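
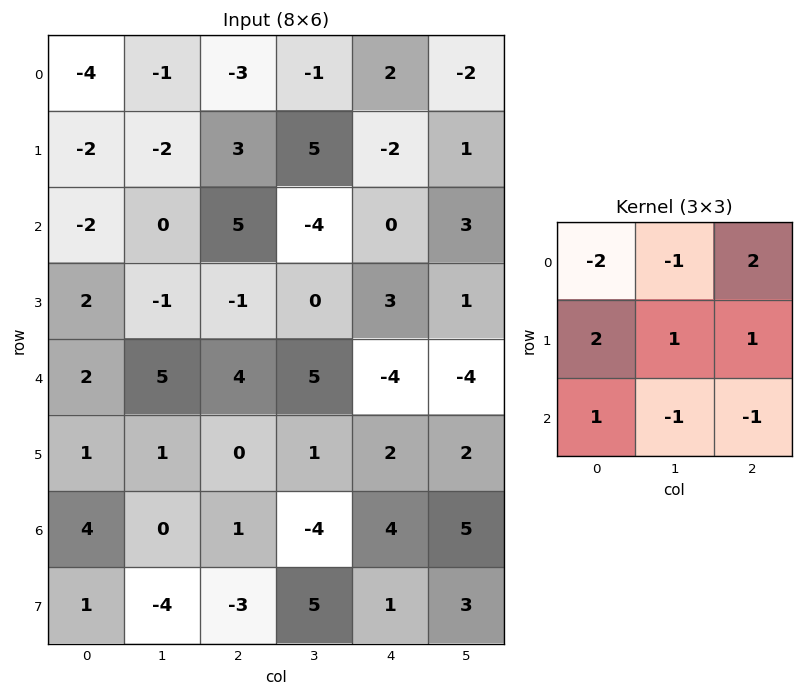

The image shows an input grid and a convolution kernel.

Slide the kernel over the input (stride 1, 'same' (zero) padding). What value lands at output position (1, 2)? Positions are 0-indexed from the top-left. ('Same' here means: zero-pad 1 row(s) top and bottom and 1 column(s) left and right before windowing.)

6

The receptive field on the zero-padded input at this output position is [-1 -3 -1 / -2 3 5 / 0 5 -4]. Elementwise product with the kernel and sum: -1·-2 + -3·-1 + -1·2 + -2·2 + 3·1 + 5·1 + 0·1 + 5·-1 + -4·-1.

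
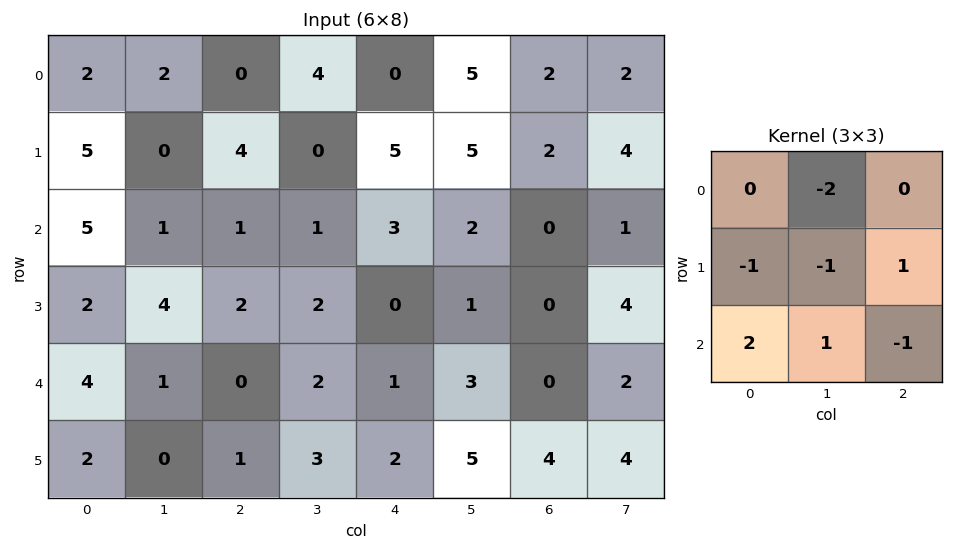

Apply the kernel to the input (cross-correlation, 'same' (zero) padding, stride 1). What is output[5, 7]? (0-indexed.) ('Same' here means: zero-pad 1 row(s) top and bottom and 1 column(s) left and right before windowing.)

-12

The receptive field on the zero-padded input at this output position is [0 2 0 / 4 4 0 / 0 0 0]. Elementwise product with the kernel and sum: 2·-2 + 4·-1 + 4·-1 + 0·1 + 0·2 + 0·1 + 0·-1.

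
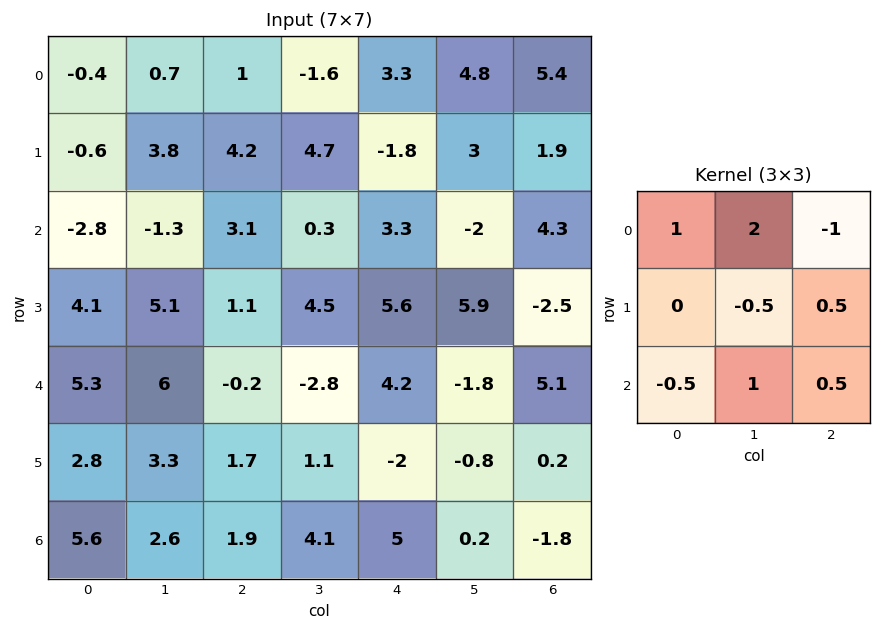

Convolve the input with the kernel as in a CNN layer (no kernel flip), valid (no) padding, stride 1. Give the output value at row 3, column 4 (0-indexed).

The receptive field on the input at this output position is [5.6 5.9 -2.5 / 4.2 -1.8 5.1 / -2 -0.8 0.2]. Elementwise product with the kernel and sum: 5.6·1 + 5.9·2 + -2.5·-1 + -1.8·-0.5 + 5.1·0.5 + -2·-0.5 + -0.8·1 + 0.2·0.5.

23.65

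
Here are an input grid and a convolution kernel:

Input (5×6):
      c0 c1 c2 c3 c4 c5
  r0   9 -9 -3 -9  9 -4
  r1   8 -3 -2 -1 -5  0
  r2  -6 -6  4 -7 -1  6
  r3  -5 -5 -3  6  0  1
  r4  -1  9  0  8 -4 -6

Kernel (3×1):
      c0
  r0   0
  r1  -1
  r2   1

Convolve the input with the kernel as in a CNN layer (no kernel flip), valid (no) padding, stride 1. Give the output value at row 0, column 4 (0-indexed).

The receptive field on the input at this output position is [9 / -5 / -1]. Elementwise product with the kernel and sum: -5·-1 + -1·1.

4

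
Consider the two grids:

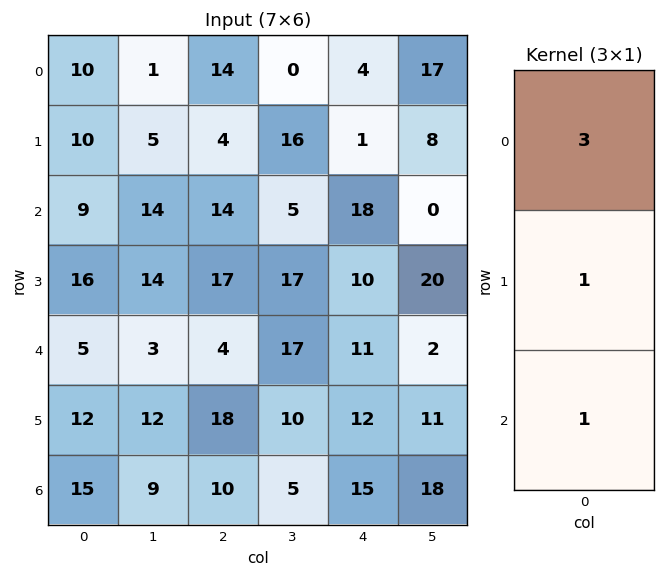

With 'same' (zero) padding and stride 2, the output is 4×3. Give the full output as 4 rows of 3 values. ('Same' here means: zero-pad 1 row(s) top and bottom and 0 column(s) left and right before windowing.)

20 18 5
55 43 31
65 73 53
51 64 51

Output[0,0]: The receptive field on the zero-padded input at this output position is [0 / 10 / 10]. Elementwise product with the kernel and sum: 0·3 + 10·1 + 10·1.
Output[0,1]: The receptive field on the zero-padded input at this output position is [0 / 14 / 4]. Elementwise product with the kernel and sum: 0·3 + 14·1 + 4·1.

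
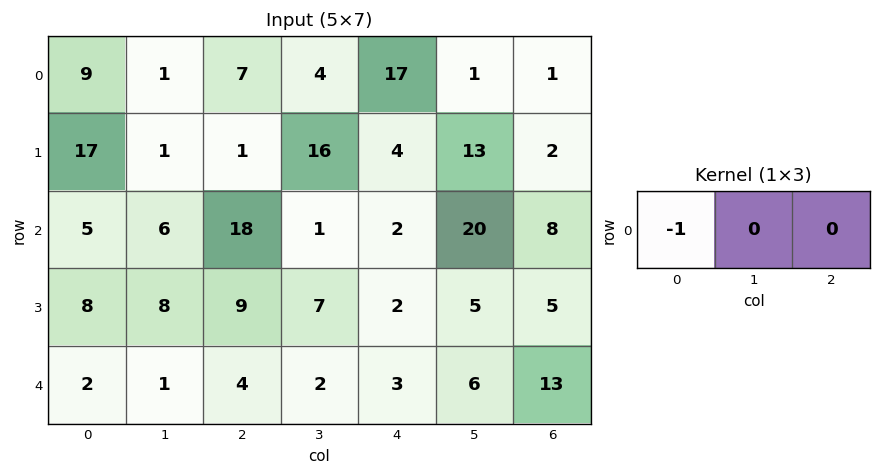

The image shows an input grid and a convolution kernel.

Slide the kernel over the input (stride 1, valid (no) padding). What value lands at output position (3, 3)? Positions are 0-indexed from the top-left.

The receptive field on the input at this output position is [7 2 5]. Elementwise product with the kernel and sum: 7·-1.

-7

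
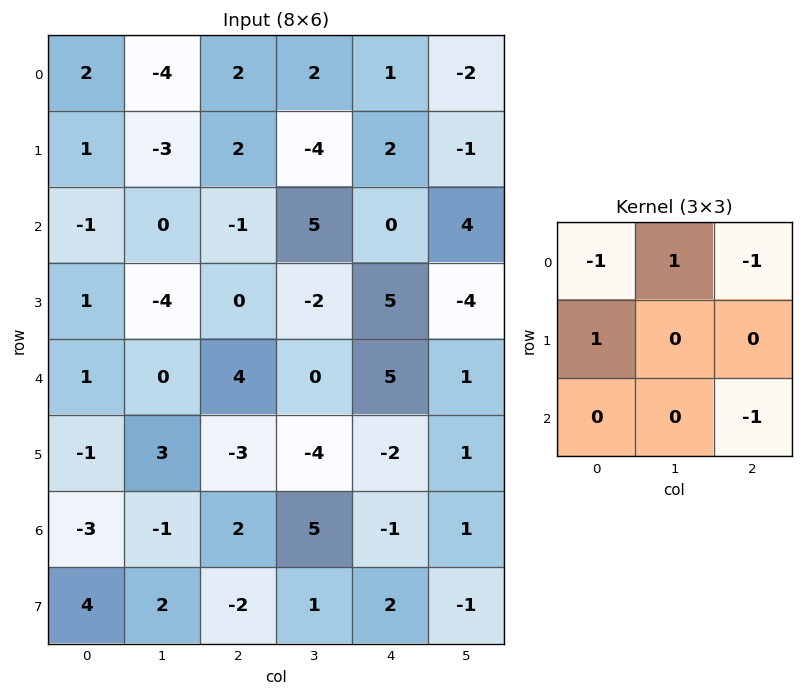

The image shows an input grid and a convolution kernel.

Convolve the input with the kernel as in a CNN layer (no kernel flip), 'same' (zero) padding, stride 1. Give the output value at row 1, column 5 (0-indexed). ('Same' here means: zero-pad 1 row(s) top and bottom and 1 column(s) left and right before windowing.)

-1

The receptive field on the zero-padded input at this output position is [1 -2 0 / 2 -1 0 / 0 4 0]. Elementwise product with the kernel and sum: 1·-1 + -2·1 + 0·-1 + 2·1 + 0·-1.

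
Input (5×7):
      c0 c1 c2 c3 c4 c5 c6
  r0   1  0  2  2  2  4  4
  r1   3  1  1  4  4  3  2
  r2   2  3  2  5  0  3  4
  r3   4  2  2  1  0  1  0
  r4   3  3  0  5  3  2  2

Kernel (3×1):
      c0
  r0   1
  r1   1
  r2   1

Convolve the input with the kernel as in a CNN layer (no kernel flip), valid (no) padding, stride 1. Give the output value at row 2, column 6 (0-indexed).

The receptive field on the input at this output position is [4 / 0 / 2]. Elementwise product with the kernel and sum: 4·1 + 0·1 + 2·1.

6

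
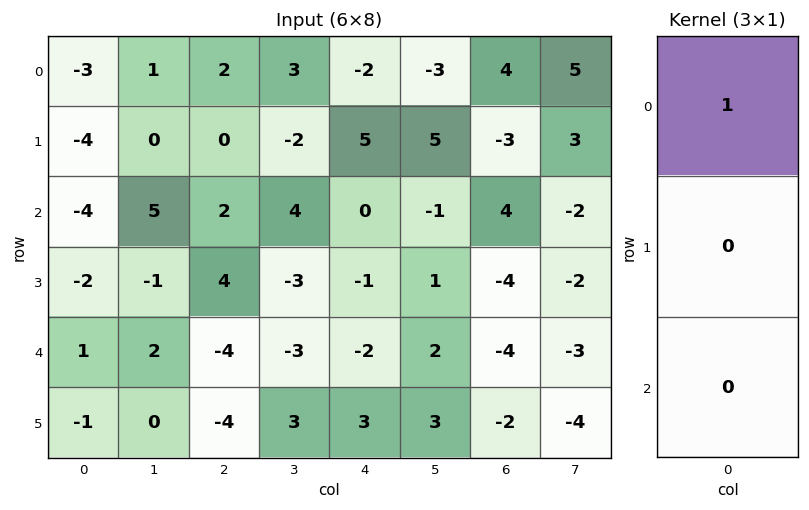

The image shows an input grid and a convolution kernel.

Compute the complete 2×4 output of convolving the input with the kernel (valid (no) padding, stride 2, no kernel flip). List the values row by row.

-3 2 -2 4
-4 2 0 4

Output[0,0]: The receptive field on the input at this output position is [-3 / -4 / -4]. Elementwise product with the kernel and sum: -3·1.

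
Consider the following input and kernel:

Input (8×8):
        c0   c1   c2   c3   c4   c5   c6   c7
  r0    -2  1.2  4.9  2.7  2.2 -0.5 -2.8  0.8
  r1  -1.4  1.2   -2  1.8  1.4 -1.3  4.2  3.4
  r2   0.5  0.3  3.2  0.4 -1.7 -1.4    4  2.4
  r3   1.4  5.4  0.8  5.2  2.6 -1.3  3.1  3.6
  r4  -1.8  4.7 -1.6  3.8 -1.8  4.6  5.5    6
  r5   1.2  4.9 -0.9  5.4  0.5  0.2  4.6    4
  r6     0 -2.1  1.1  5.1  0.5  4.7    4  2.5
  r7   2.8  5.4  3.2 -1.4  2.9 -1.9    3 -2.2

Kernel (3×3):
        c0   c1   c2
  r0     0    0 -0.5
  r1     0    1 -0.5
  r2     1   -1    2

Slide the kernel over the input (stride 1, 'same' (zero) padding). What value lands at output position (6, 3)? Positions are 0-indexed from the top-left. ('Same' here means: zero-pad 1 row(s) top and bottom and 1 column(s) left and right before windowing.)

The receptive field on the zero-padded input at this output position is [-0.9 5.4 0.5 / 1.1 5.1 0.5 / 3.2 -1.4 2.9]. Elementwise product with the kernel and sum: 0.5·-0.5 + 5.1·1 + 0.5·-0.5 + 3.2·1 + -1.4·-1 + 2.9·2.

15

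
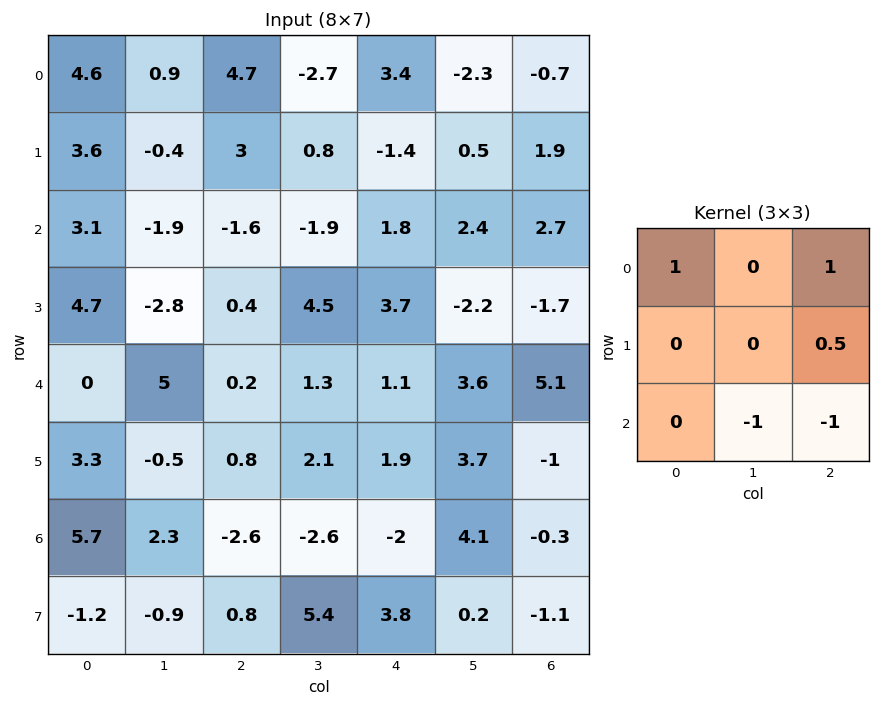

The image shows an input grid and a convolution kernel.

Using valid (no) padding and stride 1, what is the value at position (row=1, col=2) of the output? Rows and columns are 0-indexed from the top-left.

The receptive field on the input at this output position is [3 0.8 -1.4 / -1.6 -1.9 1.8 / 0.4 4.5 3.7]. Elementwise product with the kernel and sum: 3·1 + -1.4·1 + 1.8·0.5 + 4.5·-1 + 3.7·-1.

-5.7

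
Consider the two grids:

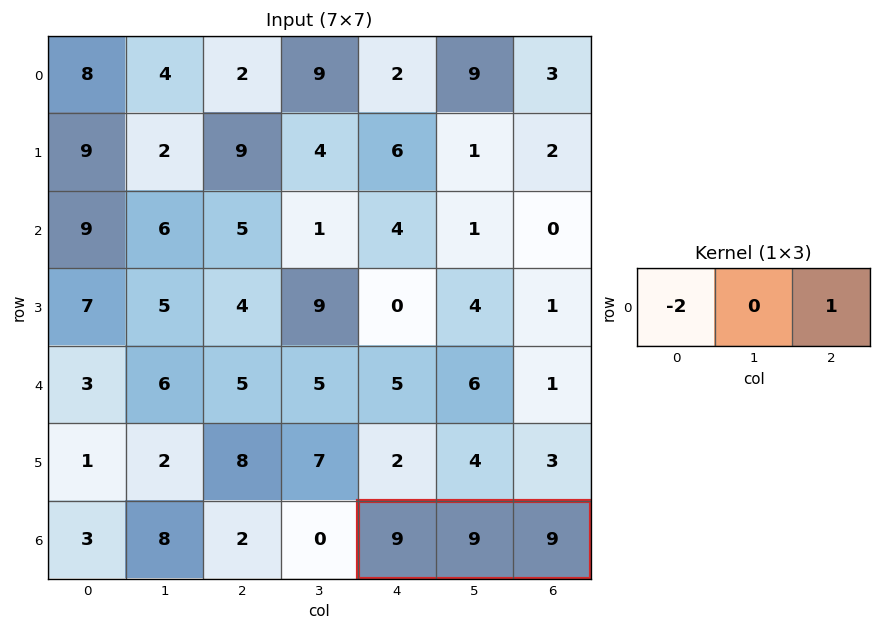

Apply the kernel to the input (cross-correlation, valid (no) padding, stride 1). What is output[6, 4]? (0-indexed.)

The receptive field on the input at this output position is [9 9 9]. Elementwise product with the kernel and sum: 9·-2 + 9·1.

-9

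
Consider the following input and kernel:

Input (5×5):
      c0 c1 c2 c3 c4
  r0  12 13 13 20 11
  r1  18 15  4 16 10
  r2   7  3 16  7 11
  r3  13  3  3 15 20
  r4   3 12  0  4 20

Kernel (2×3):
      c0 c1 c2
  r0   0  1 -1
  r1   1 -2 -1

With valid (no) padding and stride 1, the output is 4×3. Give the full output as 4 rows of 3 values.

Output[0,0]: The receptive field on the input at this output position is [12 13 13 / 18 15 4]. Elementwise product with the kernel and sum: 13·1 + 13·-1 + 18·1 + 15·-2 + 4·-1.

-16 -16 -29
-4 -48 -3
-9 -9 -51
-21 -4 -33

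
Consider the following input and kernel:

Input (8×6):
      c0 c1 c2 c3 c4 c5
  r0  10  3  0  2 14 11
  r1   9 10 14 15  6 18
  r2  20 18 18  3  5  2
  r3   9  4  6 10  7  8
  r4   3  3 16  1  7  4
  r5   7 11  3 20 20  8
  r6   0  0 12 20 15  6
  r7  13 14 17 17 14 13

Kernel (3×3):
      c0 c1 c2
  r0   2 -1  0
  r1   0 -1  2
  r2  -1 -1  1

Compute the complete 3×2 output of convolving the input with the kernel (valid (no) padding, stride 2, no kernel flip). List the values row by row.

15 -21
40 27
10 34

Output[0,0]: The receptive field on the input at this output position is [10 3 0 / 9 10 14 / 20 18 18]. Elementwise product with the kernel and sum: 10·2 + 3·-1 + 10·-1 + 14·2 + 20·-1 + 18·-1 + 18·1.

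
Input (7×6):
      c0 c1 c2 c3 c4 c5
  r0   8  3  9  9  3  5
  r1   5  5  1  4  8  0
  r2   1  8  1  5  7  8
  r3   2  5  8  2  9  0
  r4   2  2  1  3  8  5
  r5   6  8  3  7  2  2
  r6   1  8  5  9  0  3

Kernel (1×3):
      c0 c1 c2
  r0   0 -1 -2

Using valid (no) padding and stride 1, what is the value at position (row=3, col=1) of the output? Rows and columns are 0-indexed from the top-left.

The receptive field on the input at this output position is [5 8 2]. Elementwise product with the kernel and sum: 8·-1 + 2·-2.

-12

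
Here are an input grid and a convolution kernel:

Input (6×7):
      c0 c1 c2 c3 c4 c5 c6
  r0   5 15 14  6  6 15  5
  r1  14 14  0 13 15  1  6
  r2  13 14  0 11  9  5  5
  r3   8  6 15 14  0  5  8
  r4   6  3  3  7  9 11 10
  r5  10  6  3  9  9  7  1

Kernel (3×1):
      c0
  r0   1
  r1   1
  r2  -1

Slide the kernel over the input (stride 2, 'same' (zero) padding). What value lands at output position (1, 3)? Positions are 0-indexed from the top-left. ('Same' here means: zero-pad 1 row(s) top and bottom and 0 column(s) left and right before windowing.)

The receptive field on the zero-padded input at this output position is [6 / 5 / 8]. Elementwise product with the kernel and sum: 6·1 + 5·1 + 8·-1.

3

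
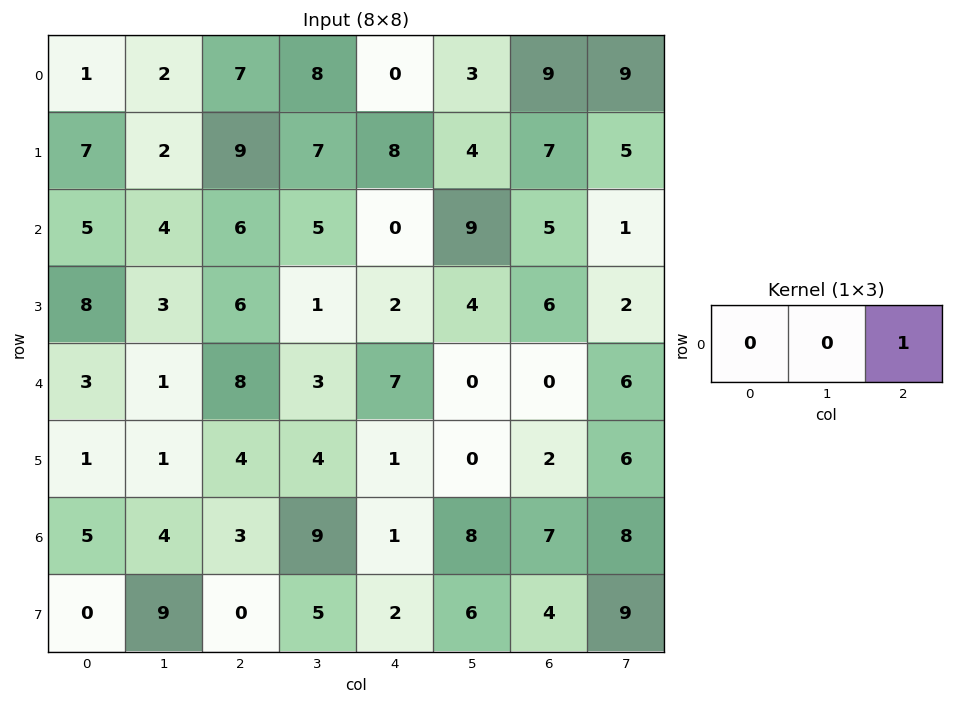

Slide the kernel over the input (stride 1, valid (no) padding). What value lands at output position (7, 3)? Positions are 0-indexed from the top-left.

The receptive field on the input at this output position is [5 2 6]. Elementwise product with the kernel and sum: 6·1.

6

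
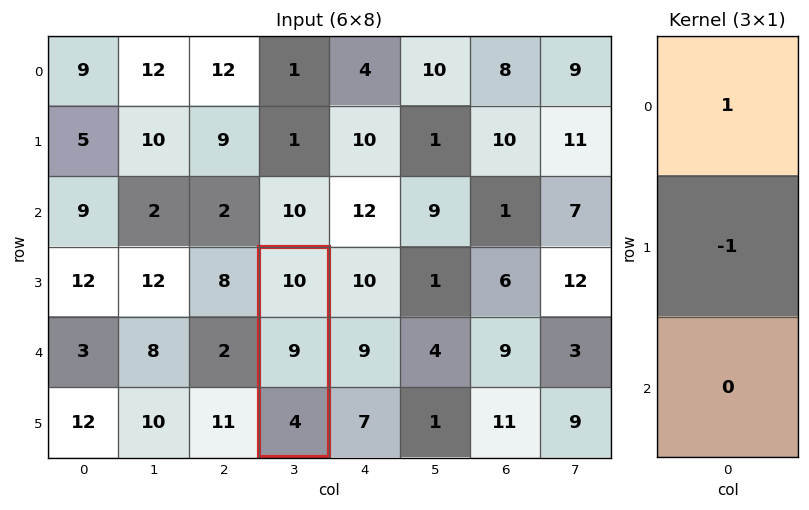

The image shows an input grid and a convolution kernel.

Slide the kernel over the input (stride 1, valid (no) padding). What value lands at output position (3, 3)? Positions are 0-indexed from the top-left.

The receptive field on the input at this output position is [10 / 9 / 4]. Elementwise product with the kernel and sum: 10·1 + 9·-1.

1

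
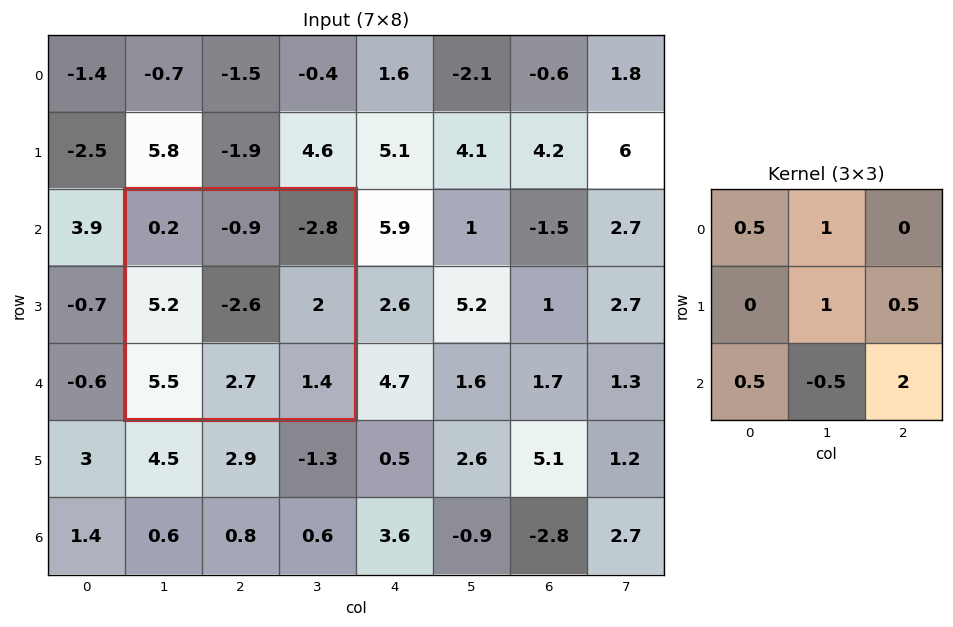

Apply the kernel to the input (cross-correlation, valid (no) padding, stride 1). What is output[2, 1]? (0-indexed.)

The receptive field on the input at this output position is [0.2 -0.9 -2.8 / 5.2 -2.6 2 / 5.5 2.7 1.4]. Elementwise product with the kernel and sum: 0.2·0.5 + -0.9·1 + -2.6·1 + 2·0.5 + 5.5·0.5 + 2.7·-0.5 + 1.4·2.

1.8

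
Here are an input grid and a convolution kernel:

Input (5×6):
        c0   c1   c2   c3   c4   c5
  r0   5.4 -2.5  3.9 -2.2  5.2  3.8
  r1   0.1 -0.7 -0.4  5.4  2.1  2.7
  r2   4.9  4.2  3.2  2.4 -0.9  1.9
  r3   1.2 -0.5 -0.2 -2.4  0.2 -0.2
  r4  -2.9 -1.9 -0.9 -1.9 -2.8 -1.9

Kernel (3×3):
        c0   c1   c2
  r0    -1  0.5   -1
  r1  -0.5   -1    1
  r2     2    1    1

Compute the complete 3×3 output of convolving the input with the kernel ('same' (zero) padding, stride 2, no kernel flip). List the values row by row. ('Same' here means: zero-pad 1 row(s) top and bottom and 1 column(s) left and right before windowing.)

Output[0,0]: The receptive field on the zero-padded input at this output position is [0 0 0 / 0 5.4 -2.5 / 0 0.1 -0.7]. Elementwise product with the kernel and sum: 0·-1 + 0·0.5 + 0·-1 + 0·-0.5 + 5.4·-1 + -2.5·1 + 0·2 + 0.1·1 + -0.7·1.
Output[0,1]: The receptive field on the zero-padded input at this output position is [0 0 0 / -2.5 3.9 -2.2 / -0.7 -0.4 5.4]. Elementwise product with the kernel and sum: 0·-1 + 0·0.5 + 0·-1 + -2.5·-0.5 + 3.9·-1 + -2.2·1 + -0.7·2 + -0.4·1 + 5.4·1.

-8.5 -1.25 15.3
0.75 -11.4 -10.25
2.1 2.75 4.55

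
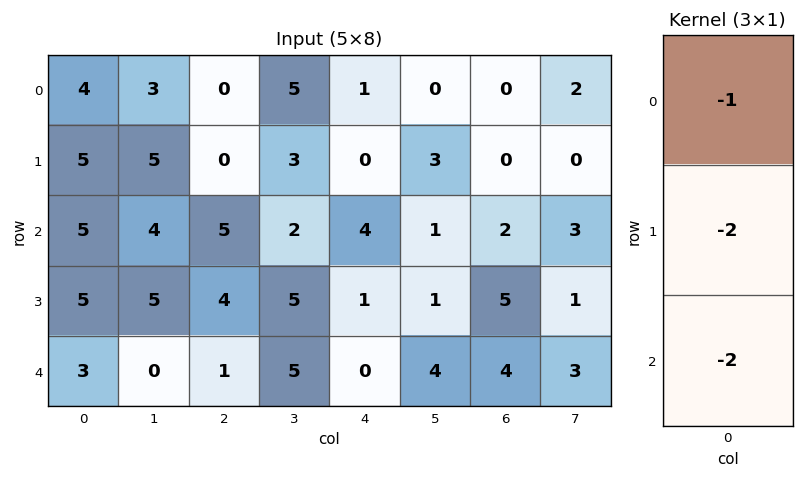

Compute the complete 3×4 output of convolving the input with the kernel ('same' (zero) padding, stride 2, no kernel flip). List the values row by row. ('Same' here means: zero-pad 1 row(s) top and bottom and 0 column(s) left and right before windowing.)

-18 0 -2 0
-25 -18 -10 -14
-11 -6 -1 -13

Output[0,0]: The receptive field on the zero-padded input at this output position is [0 / 4 / 5]. Elementwise product with the kernel and sum: 0·-1 + 4·-2 + 5·-2.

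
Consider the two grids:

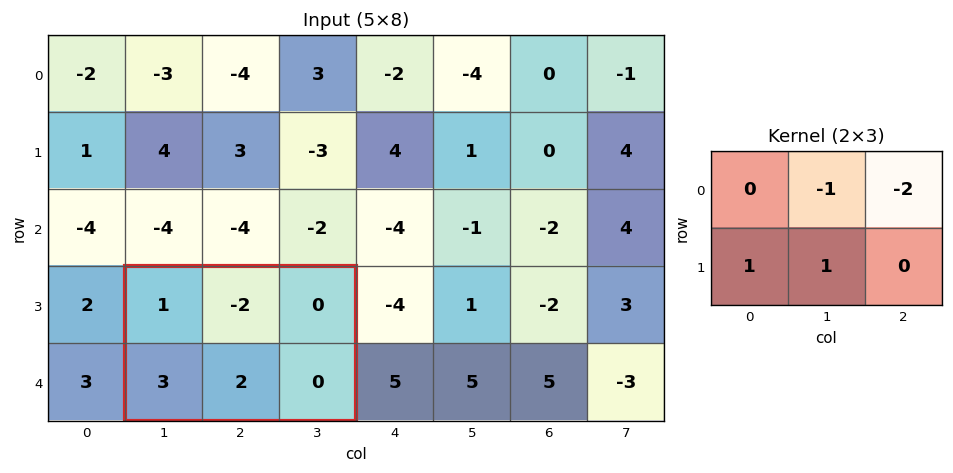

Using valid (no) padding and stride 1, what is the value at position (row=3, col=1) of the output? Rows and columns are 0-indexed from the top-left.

7

The receptive field on the input at this output position is [1 -2 0 / 3 2 0]. Elementwise product with the kernel and sum: -2·-1 + 0·-2 + 3·1 + 2·1.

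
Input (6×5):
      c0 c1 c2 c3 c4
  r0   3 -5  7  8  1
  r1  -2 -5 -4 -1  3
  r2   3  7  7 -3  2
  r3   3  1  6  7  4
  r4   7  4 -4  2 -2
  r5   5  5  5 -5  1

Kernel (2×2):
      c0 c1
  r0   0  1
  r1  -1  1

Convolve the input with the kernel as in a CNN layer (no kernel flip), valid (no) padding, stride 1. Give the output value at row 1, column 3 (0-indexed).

8

The receptive field on the input at this output position is [-1 3 / -3 2]. Elementwise product with the kernel and sum: 3·1 + -3·-1 + 2·1.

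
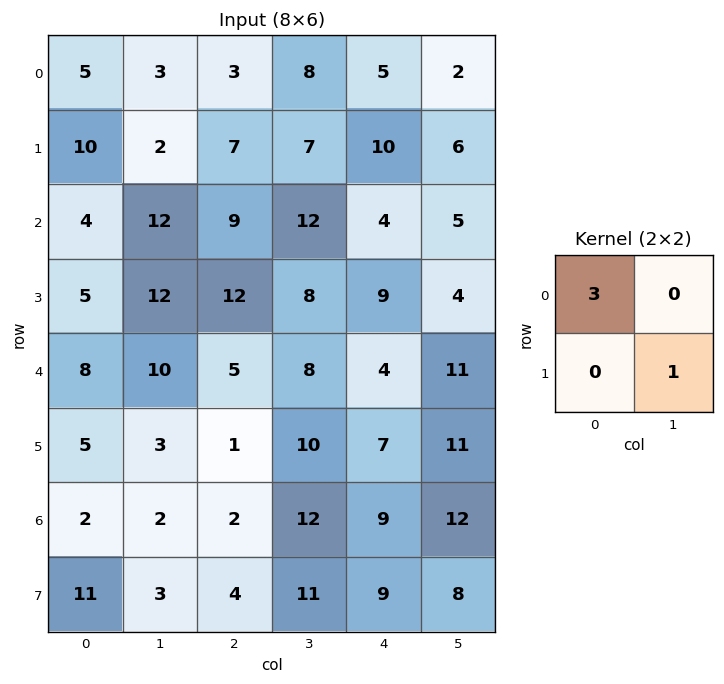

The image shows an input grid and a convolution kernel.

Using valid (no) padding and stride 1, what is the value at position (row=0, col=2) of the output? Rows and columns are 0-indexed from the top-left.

The receptive field on the input at this output position is [3 8 / 7 7]. Elementwise product with the kernel and sum: 3·3 + 7·1.

16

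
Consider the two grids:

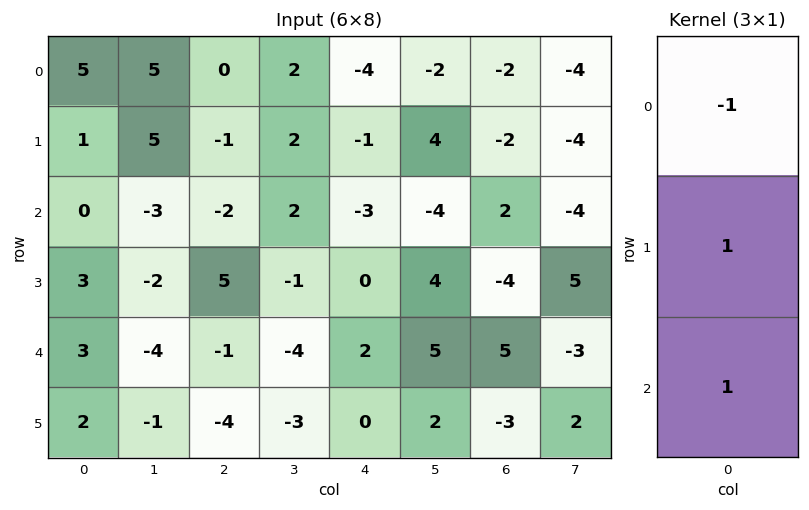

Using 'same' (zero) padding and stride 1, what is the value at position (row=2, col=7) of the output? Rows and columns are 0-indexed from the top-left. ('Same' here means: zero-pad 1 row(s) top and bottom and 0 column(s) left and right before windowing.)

The receptive field on the zero-padded input at this output position is [-4 / -4 / 5]. Elementwise product with the kernel and sum: -4·-1 + -4·1 + 5·1.

5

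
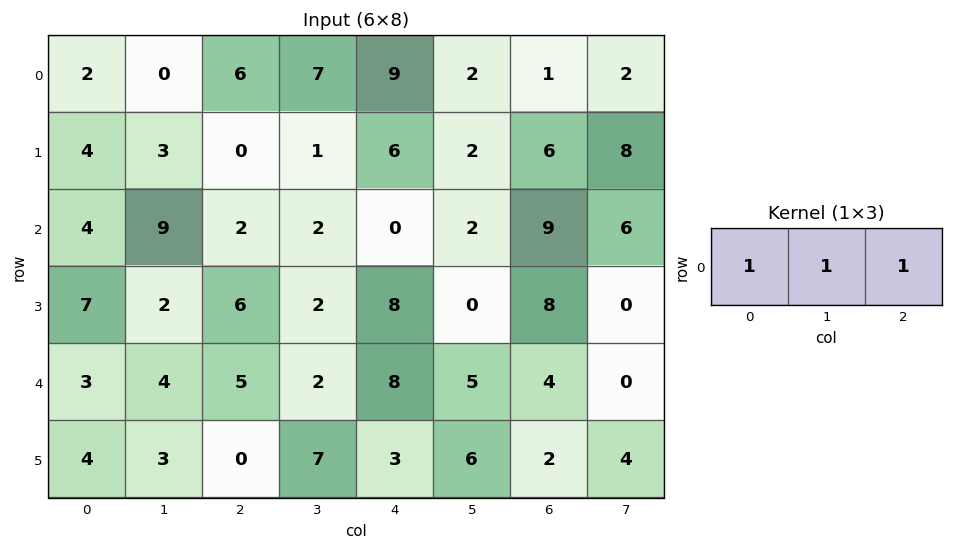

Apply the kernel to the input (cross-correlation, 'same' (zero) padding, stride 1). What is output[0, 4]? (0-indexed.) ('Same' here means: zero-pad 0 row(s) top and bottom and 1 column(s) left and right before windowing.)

The receptive field on the zero-padded input at this output position is [7 9 2]. Elementwise product with the kernel and sum: 7·1 + 9·1 + 2·1.

18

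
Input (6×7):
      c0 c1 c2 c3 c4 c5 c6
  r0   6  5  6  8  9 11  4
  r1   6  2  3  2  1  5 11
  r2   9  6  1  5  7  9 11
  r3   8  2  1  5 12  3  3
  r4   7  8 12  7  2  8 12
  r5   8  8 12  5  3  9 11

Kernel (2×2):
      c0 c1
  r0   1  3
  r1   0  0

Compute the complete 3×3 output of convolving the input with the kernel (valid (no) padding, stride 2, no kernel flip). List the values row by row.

21 30 42
27 16 34
31 33 26

Output[0,0]: The receptive field on the input at this output position is [6 5 / 6 2]. Elementwise product with the kernel and sum: 6·1 + 5·3.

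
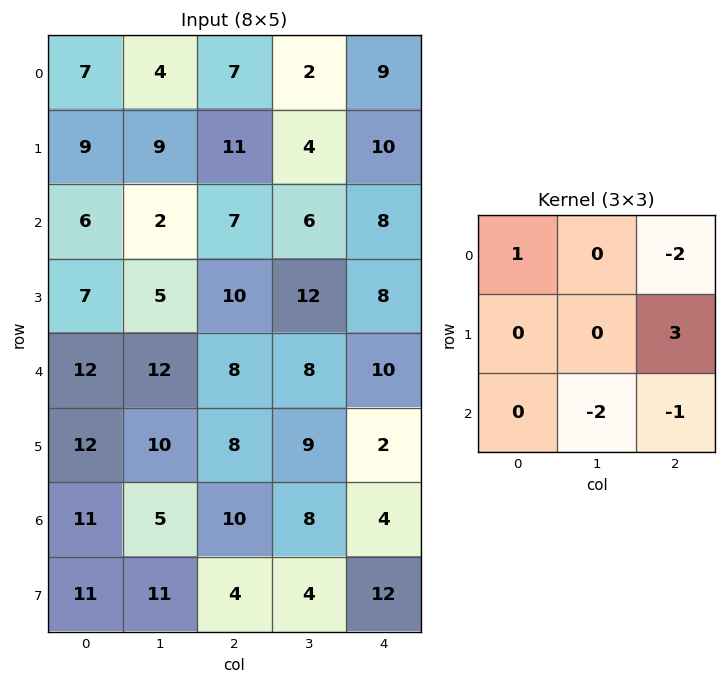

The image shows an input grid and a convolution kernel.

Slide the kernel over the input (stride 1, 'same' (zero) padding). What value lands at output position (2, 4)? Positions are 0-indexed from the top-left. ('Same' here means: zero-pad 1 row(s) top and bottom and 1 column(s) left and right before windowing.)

The receptive field on the zero-padded input at this output position is [4 10 0 / 6 8 0 / 12 8 0]. Elementwise product with the kernel and sum: 4·1 + 0·-2 + 0·3 + 8·-2 + 0·-1.

-12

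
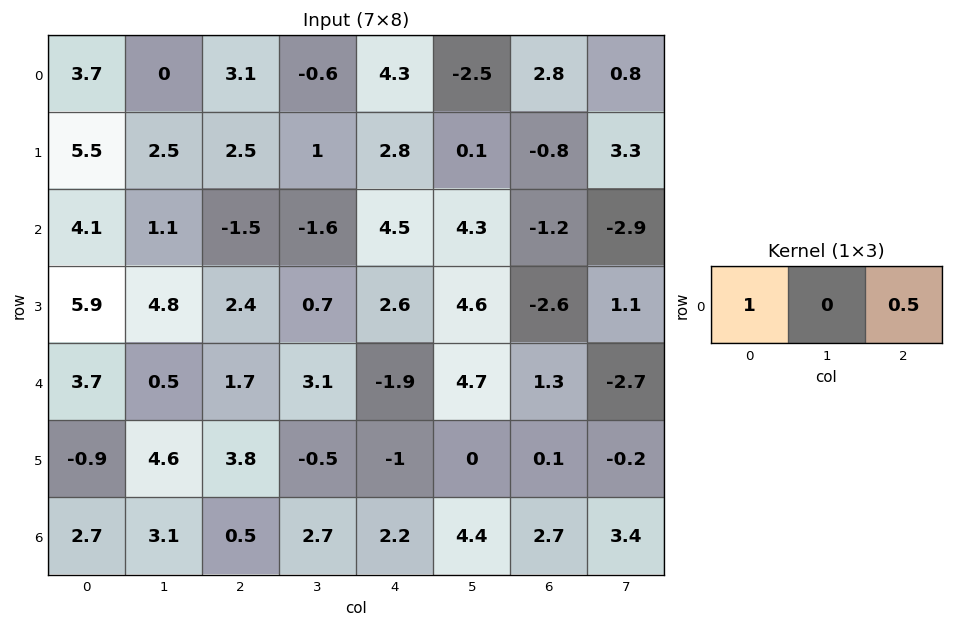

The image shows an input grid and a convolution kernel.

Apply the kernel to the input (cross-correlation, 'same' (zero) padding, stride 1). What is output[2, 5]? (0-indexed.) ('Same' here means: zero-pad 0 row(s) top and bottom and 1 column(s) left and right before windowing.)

The receptive field on the zero-padded input at this output position is [4.5 4.3 -1.2]. Elementwise product with the kernel and sum: 4.5·1 + -1.2·0.5.

3.9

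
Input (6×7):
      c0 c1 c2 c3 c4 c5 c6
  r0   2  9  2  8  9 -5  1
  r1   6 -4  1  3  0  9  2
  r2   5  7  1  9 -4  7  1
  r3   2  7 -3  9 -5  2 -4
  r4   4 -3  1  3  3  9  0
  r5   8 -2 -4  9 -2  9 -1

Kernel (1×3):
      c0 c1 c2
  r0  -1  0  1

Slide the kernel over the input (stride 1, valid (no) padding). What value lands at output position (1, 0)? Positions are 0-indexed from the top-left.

The receptive field on the input at this output position is [6 -4 1]. Elementwise product with the kernel and sum: 6·-1 + 1·1.

-5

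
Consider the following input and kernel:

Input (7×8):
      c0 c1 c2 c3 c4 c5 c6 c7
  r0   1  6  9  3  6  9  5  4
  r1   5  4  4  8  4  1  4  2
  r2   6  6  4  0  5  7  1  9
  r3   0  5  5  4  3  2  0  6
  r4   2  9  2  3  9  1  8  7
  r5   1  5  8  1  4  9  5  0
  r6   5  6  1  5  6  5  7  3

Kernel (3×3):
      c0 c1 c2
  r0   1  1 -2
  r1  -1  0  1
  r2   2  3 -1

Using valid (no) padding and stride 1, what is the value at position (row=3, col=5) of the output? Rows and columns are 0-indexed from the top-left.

29

The receptive field on the input at this output position is [2 0 6 / 1 8 7 / 9 5 0]. Elementwise product with the kernel and sum: 2·1 + 0·1 + 6·-2 + 1·-1 + 7·1 + 9·2 + 5·3 + 0·-1.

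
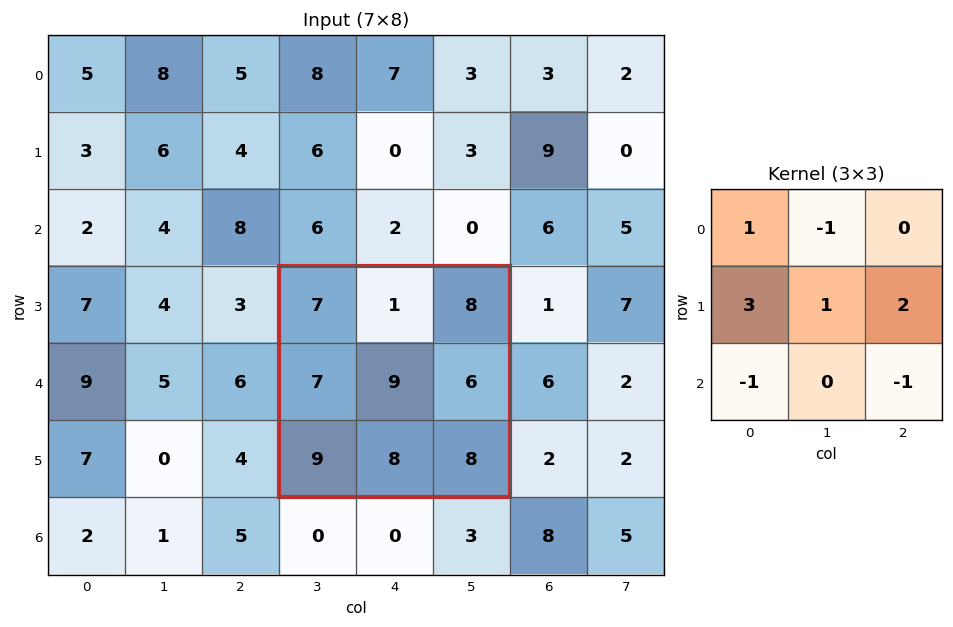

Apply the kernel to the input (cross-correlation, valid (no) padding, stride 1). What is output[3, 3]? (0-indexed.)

The receptive field on the input at this output position is [7 1 8 / 7 9 6 / 9 8 8]. Elementwise product with the kernel and sum: 7·1 + 1·-1 + 7·3 + 9·1 + 6·2 + 9·-1 + 8·-1.

31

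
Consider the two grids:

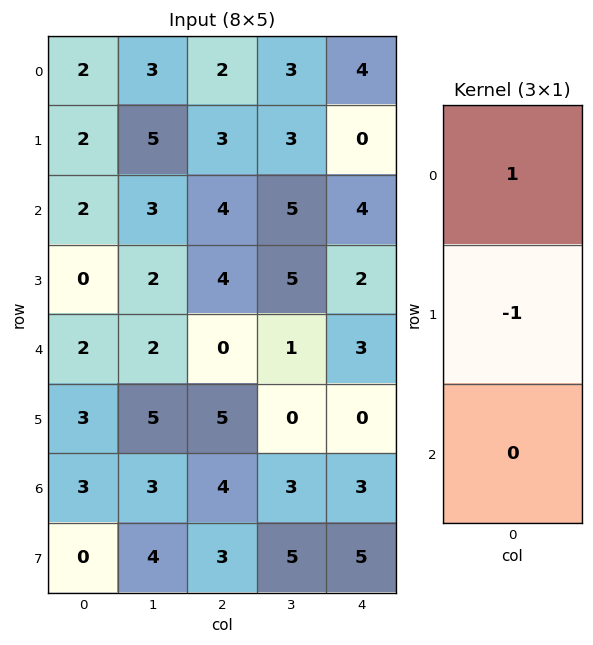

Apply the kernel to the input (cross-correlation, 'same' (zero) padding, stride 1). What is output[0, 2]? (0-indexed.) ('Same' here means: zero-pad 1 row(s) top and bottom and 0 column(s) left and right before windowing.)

-2

The receptive field on the zero-padded input at this output position is [0 / 2 / 3]. Elementwise product with the kernel and sum: 0·1 + 2·-1.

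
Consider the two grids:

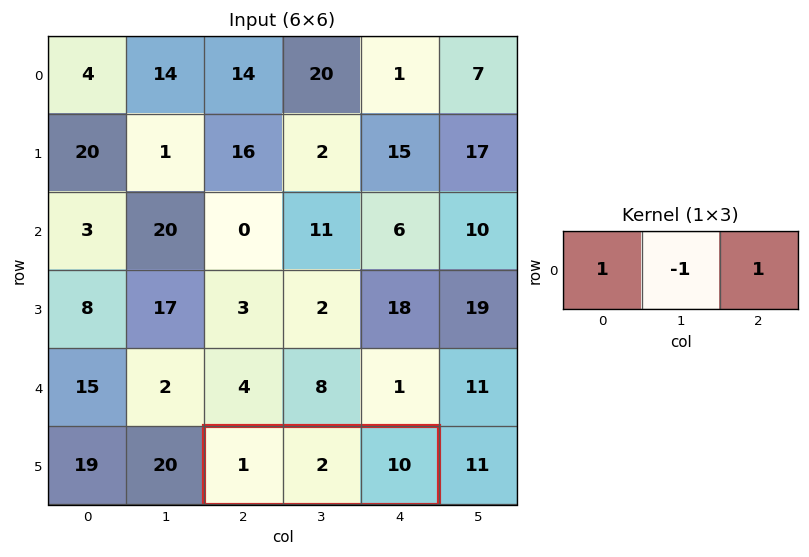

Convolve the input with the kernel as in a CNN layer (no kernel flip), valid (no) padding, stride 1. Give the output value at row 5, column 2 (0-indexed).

The receptive field on the input at this output position is [1 2 10]. Elementwise product with the kernel and sum: 1·1 + 2·-1 + 10·1.

9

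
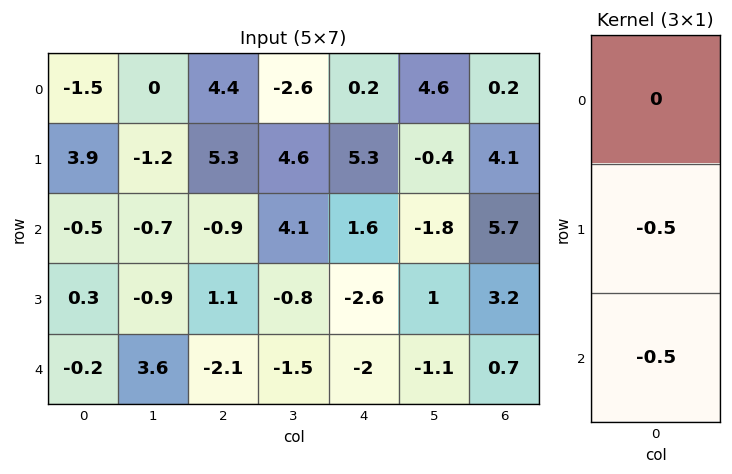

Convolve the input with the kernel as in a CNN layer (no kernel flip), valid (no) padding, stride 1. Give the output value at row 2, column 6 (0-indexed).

-1.95

The receptive field on the input at this output position is [5.7 / 3.2 / 0.7]. Elementwise product with the kernel and sum: 3.2·-0.5 + 0.7·-0.5.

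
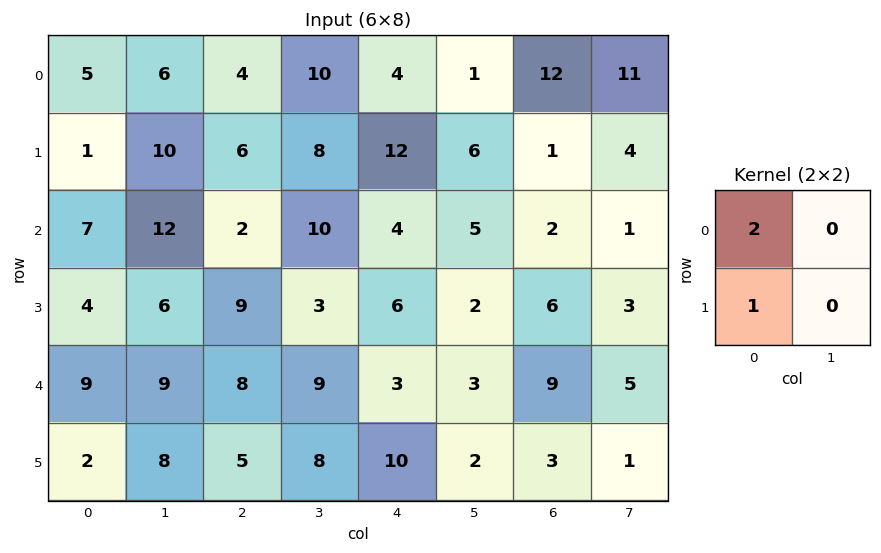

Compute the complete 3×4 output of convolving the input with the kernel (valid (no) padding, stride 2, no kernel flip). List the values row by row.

Output[0,0]: The receptive field on the input at this output position is [5 6 / 1 10]. Elementwise product with the kernel and sum: 5·2 + 1·1.
Output[0,1]: The receptive field on the input at this output position is [4 10 / 6 8]. Elementwise product with the kernel and sum: 4·2 + 6·1.

11 14 20 25
18 13 14 10
20 21 16 21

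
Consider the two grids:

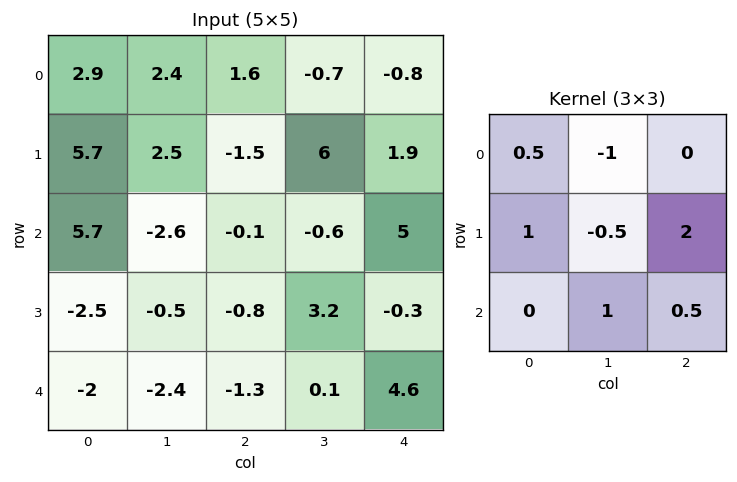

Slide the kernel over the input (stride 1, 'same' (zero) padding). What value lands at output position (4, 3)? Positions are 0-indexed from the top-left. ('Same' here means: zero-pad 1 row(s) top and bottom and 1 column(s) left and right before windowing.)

4.25

The receptive field on the zero-padded input at this output position is [-0.8 3.2 -0.3 / -1.3 0.1 4.6 / 0 0 0]. Elementwise product with the kernel and sum: -0.8·0.5 + 3.2·-1 + -1.3·1 + 0.1·-0.5 + 4.6·2 + 0·1 + 0·0.5.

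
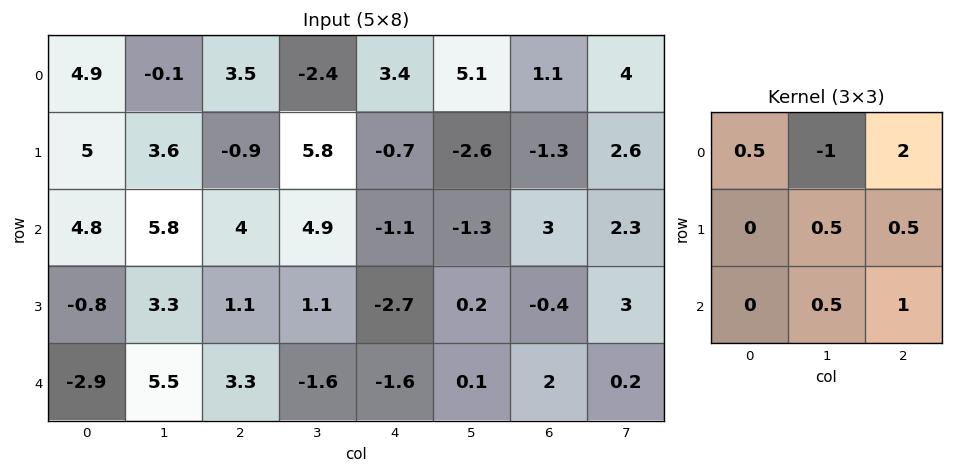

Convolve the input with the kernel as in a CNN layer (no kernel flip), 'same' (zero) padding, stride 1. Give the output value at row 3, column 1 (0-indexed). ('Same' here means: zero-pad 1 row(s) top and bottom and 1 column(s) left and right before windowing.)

The receptive field on the zero-padded input at this output position is [4.8 5.8 4 / -0.8 3.3 1.1 / -2.9 5.5 3.3]. Elementwise product with the kernel and sum: 4.8·0.5 + 5.8·-1 + 4·2 + 3.3·0.5 + 1.1·0.5 + 5.5·0.5 + 3.3·1.

12.85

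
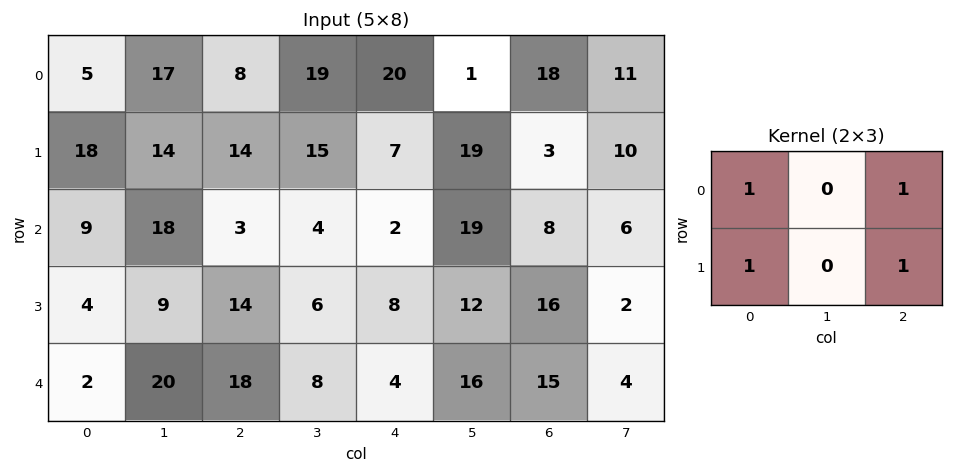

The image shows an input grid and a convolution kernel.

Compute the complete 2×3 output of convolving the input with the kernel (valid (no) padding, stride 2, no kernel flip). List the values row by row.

45 49 48
30 27 34

Output[0,0]: The receptive field on the input at this output position is [5 17 8 / 18 14 14]. Elementwise product with the kernel and sum: 5·1 + 8·1 + 18·1 + 14·1.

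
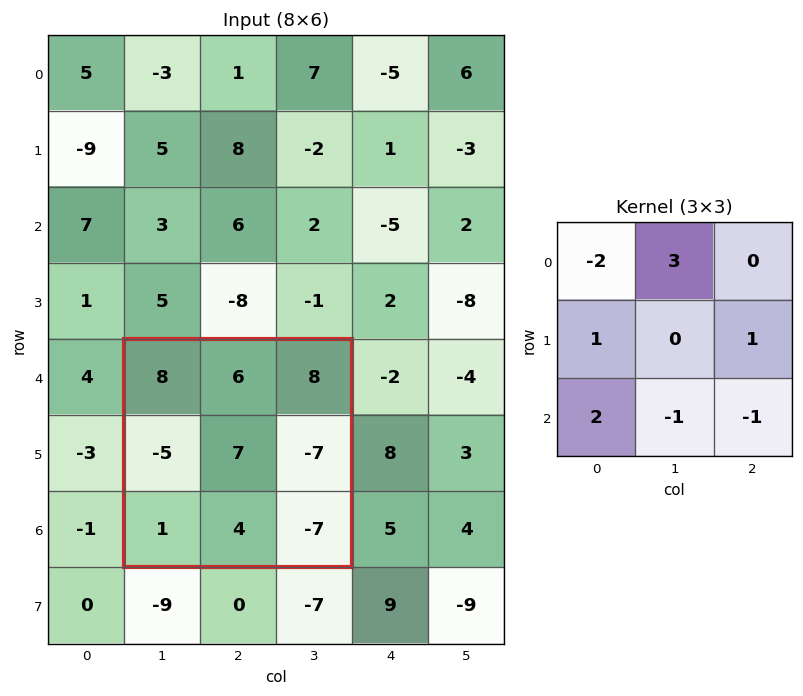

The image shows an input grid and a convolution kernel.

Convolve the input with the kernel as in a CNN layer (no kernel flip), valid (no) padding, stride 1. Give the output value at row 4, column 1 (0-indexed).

-5

The receptive field on the input at this output position is [8 6 8 / -5 7 -7 / 1 4 -7]. Elementwise product with the kernel and sum: 8·-2 + 6·3 + -5·1 + -7·1 + 1·2 + 4·-1 + -7·-1.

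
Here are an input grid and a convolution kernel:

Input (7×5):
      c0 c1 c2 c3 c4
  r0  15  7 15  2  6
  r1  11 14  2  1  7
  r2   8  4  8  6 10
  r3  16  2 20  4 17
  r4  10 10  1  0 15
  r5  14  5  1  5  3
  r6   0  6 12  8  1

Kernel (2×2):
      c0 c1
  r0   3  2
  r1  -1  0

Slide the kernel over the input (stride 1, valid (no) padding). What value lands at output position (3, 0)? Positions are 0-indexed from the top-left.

The receptive field on the input at this output position is [16 2 / 10 10]. Elementwise product with the kernel and sum: 16·3 + 2·2 + 10·-1.

42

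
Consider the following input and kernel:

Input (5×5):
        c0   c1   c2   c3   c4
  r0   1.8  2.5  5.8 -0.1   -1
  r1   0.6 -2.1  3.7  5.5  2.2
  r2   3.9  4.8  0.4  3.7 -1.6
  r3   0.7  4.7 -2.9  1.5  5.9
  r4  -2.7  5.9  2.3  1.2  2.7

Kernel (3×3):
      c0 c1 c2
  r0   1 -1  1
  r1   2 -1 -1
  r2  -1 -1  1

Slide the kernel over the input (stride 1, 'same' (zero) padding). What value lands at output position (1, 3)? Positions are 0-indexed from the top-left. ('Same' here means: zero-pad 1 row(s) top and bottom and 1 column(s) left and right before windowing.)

-1.1

The receptive field on the zero-padded input at this output position is [5.8 -0.1 -1 / 3.7 5.5 2.2 / 0.4 3.7 -1.6]. Elementwise product with the kernel and sum: 5.8·1 + -0.1·-1 + -1·1 + 3.7·2 + 5.5·-1 + 2.2·-1 + 0.4·-1 + 3.7·-1 + -1.6·1.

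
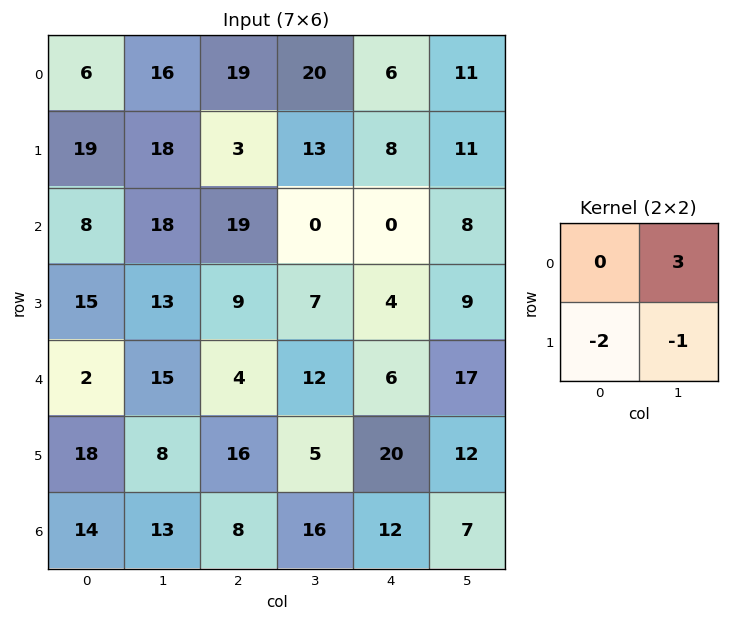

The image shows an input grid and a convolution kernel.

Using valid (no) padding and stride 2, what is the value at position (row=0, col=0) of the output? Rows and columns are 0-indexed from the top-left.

The receptive field on the input at this output position is [6 16 / 19 18]. Elementwise product with the kernel and sum: 16·3 + 19·-2 + 18·-1.

-8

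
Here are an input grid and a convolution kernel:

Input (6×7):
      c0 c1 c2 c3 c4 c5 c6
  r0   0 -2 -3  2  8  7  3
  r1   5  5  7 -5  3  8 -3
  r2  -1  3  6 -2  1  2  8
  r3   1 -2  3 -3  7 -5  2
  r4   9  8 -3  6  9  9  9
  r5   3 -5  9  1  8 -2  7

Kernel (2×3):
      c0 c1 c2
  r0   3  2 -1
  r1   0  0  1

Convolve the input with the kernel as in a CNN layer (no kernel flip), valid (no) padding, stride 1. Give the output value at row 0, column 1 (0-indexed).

-19

The receptive field on the input at this output position is [-2 -3 2 / 5 7 -5]. Elementwise product with the kernel and sum: -2·3 + -3·2 + 2·-1 + -5·1.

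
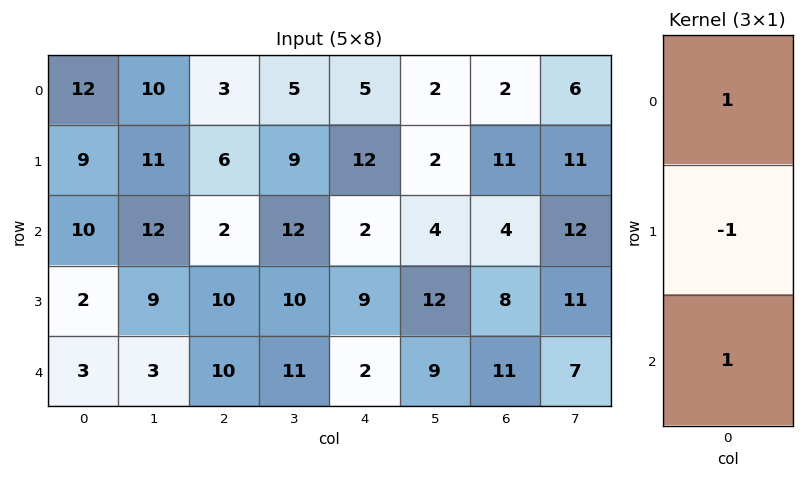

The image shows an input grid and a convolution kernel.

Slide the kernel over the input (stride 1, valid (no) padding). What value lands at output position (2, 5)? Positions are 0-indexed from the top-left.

1

The receptive field on the input at this output position is [4 / 12 / 9]. Elementwise product with the kernel and sum: 4·1 + 12·-1 + 9·1.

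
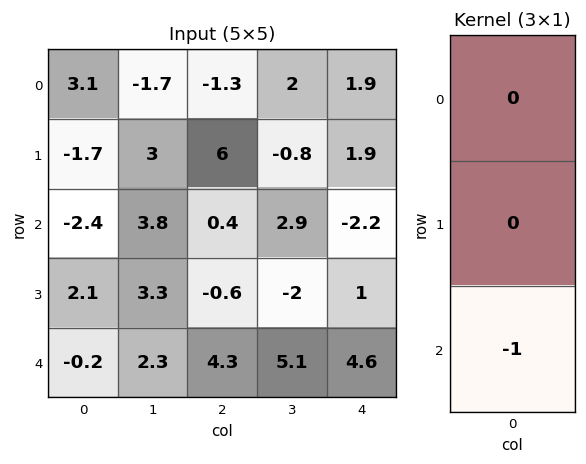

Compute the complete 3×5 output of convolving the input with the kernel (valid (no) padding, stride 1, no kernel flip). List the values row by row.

Output[0,0]: The receptive field on the input at this output position is [3.1 / -1.7 / -2.4]. Elementwise product with the kernel and sum: -2.4·-1.
Output[0,1]: The receptive field on the input at this output position is [-1.7 / 3 / 3.8]. Elementwise product with the kernel and sum: 3.8·-1.

2.4 -3.8 -0.4 -2.9 2.2
-2.1 -3.3 0.6 2 -1
0.2 -2.3 -4.3 -5.1 -4.6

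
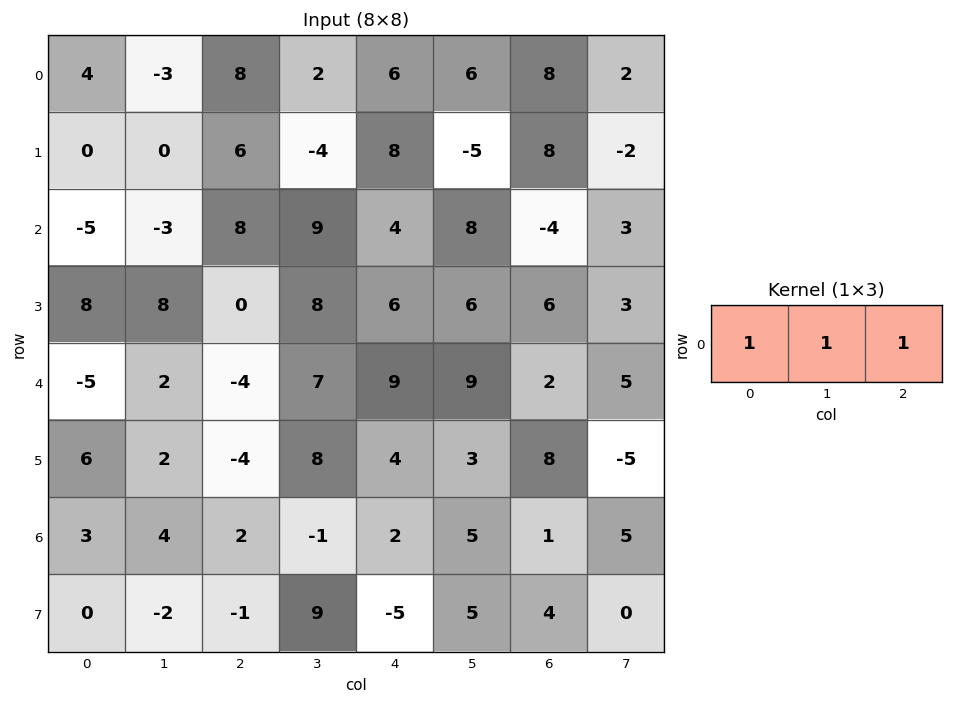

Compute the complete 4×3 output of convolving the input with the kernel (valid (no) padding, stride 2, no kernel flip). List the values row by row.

9 16 20
0 21 8
-7 12 20
9 3 8

Output[0,0]: The receptive field on the input at this output position is [4 -3 8]. Elementwise product with the kernel and sum: 4·1 + -3·1 + 8·1.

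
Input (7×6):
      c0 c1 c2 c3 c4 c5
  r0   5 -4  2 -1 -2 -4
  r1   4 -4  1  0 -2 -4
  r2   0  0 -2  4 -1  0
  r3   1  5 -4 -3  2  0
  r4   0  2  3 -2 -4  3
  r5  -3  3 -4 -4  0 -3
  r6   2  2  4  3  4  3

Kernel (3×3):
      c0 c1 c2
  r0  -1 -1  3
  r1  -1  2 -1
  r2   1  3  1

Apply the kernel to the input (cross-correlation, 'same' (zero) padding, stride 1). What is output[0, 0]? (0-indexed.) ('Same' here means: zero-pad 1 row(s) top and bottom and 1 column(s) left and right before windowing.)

22

The receptive field on the zero-padded input at this output position is [0 0 0 / 0 5 -4 / 0 4 -4]. Elementwise product with the kernel and sum: 0·-1 + 0·-1 + 0·3 + 0·-1 + 5·2 + -4·-1 + 0·1 + 4·3 + -4·1.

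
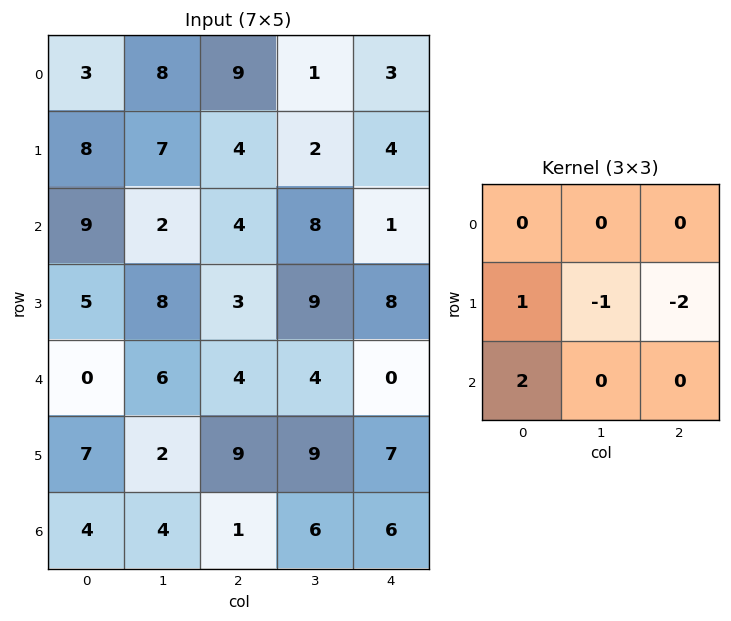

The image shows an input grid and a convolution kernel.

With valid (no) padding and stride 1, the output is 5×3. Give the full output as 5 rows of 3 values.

Output[0,0]: The receptive field on the input at this output position is [3 8 9 / 8 7 4 / 9 2 4]. Elementwise product with the kernel and sum: 8·1 + 7·-1 + 4·-2 + 9·2.

11 3 2
9 -2 0
-9 -1 -14
0 -2 18
-5 -17 -12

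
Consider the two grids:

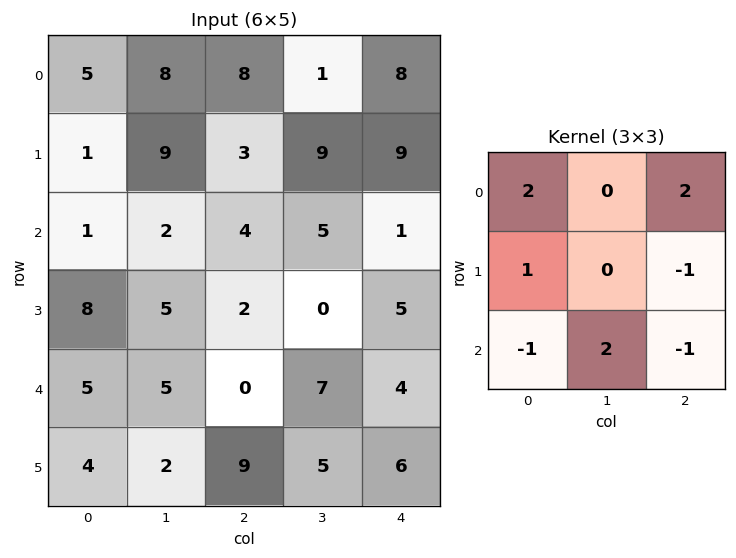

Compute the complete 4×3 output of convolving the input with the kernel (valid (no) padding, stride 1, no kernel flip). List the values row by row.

Output[0,0]: The receptive field on the input at this output position is [5 8 8 / 1 9 3 / 1 2 4]. Elementwise product with the kernel and sum: 5·2 + 8·2 + 1·1 + 3·-1 + 1·-1 + 2·2 + 4·-1.
Output[0,1]: The receptive field on the input at this output position is [8 8 1 / 9 3 9 / 2 4 5]. Elementwise product with the kernel and sum: 8·2 + 1·2 + 9·1 + 9·-1 + 2·-1 + 4·2 + 5·-1.

23 19 31
5 32 20
21 7 17
16 19 5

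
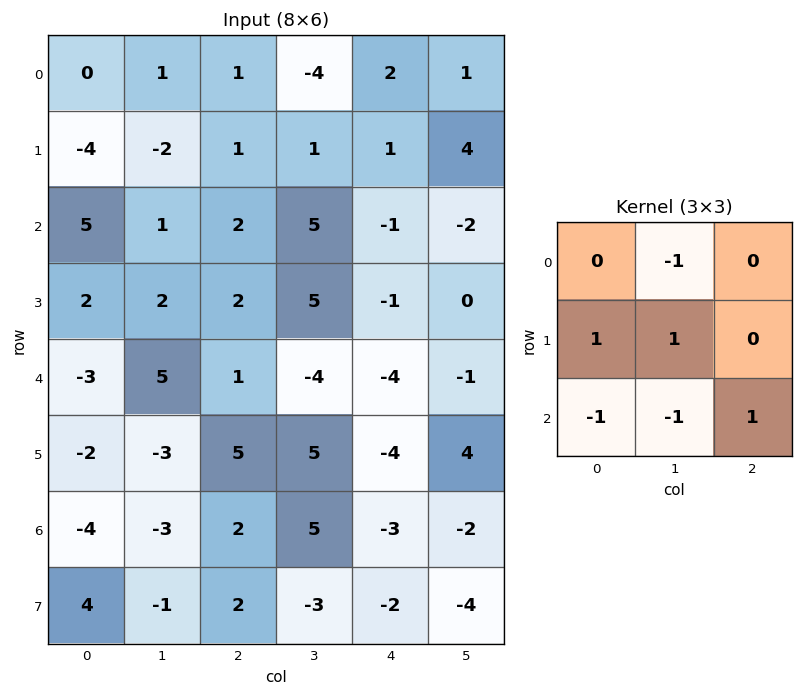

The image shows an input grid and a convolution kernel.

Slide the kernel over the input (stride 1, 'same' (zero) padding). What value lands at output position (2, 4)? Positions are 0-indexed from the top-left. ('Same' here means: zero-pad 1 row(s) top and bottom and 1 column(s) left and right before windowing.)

The receptive field on the zero-padded input at this output position is [1 1 4 / 5 -1 -2 / 5 -1 0]. Elementwise product with the kernel and sum: 1·-1 + 5·1 + -1·1 + 5·-1 + -1·-1 + 0·1.

-1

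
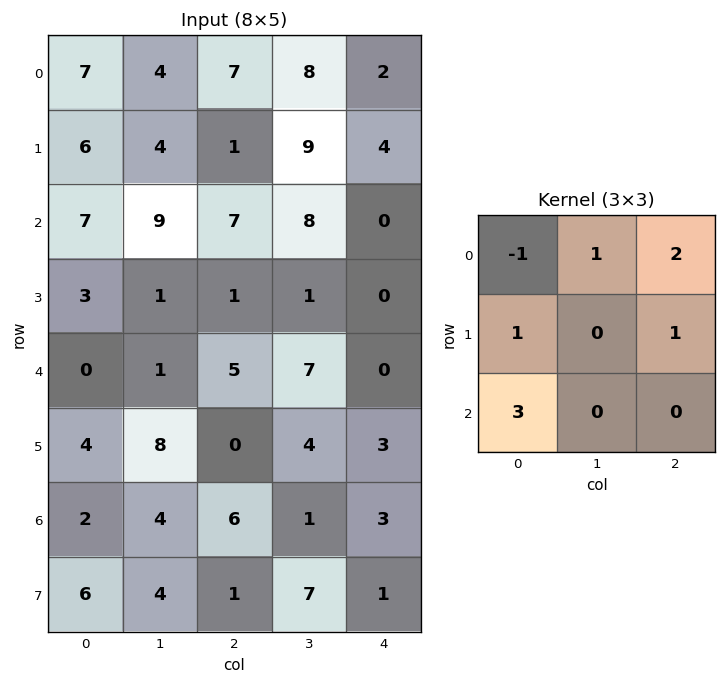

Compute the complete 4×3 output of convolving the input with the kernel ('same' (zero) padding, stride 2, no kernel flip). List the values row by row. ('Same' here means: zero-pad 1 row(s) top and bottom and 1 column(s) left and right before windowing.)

4 24 35
23 35 6
6 34 18
24 17 21

Output[0,0]: The receptive field on the zero-padded input at this output position is [0 0 0 / 0 7 4 / 0 6 4]. Elementwise product with the kernel and sum: 0·-1 + 0·1 + 0·2 + 0·1 + 4·1 + 0·3.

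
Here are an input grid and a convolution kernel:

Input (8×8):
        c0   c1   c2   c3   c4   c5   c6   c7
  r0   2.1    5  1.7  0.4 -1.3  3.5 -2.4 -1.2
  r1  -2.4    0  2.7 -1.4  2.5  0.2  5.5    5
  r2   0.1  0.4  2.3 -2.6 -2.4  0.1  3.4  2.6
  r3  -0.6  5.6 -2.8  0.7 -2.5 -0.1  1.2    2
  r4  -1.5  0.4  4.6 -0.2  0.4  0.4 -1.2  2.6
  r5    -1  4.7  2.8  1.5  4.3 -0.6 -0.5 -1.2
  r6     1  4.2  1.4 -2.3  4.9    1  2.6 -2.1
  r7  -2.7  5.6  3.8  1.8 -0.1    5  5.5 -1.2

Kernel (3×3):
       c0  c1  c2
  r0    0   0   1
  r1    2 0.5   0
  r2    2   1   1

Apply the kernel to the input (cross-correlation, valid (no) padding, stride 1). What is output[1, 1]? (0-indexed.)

9.65

The receptive field on the input at this output position is [0 2.7 -1.4 / 0.4 2.3 -2.6 / 5.6 -2.8 0.7]. Elementwise product with the kernel and sum: -1.4·1 + 0.4·2 + 2.3·0.5 + 5.6·2 + -2.8·1 + 0.7·1.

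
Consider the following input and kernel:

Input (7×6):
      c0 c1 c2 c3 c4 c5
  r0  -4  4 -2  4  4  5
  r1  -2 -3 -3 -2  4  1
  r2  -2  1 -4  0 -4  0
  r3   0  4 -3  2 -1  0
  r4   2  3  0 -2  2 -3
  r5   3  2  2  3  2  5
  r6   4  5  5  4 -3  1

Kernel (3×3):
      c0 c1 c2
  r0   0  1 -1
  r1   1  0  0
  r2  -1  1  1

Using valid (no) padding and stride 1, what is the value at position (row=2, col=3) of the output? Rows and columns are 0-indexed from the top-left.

The receptive field on the input at this output position is [0 -4 0 / 2 -1 0 / -2 2 -3]. Elementwise product with the kernel and sum: -4·1 + 0·-1 + 2·1 + -2·-1 + 2·1 + -3·1.

-1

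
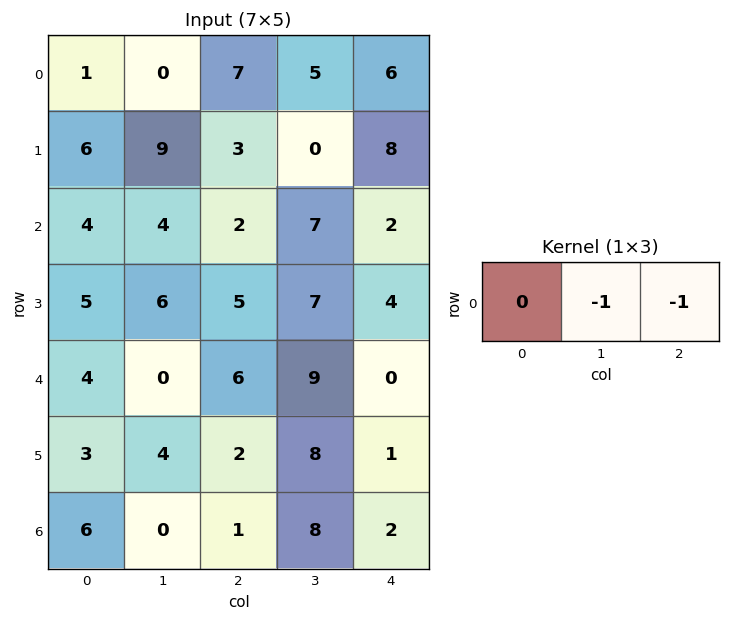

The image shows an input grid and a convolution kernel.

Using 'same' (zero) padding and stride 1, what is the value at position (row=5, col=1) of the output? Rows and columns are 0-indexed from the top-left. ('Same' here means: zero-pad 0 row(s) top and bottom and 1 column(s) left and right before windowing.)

-6

The receptive field on the zero-padded input at this output position is [3 4 2]. Elementwise product with the kernel and sum: 4·-1 + 2·-1.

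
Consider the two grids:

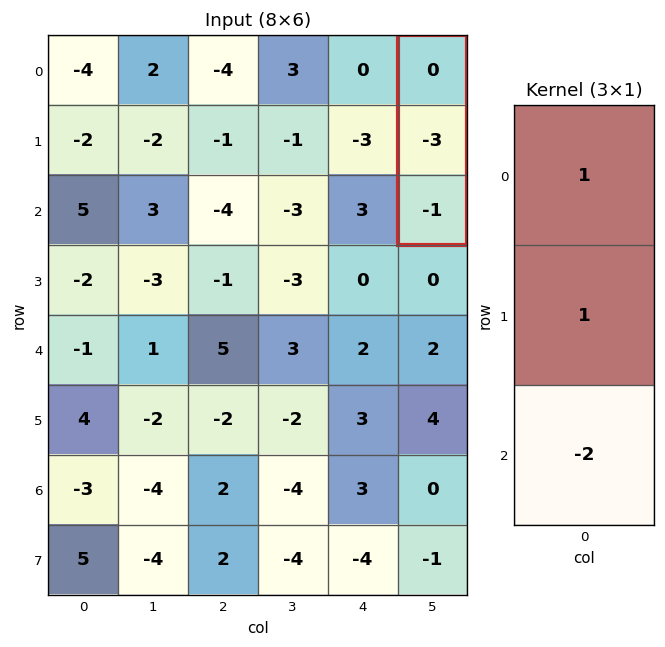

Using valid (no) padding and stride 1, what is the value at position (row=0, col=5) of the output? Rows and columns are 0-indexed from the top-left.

-1

The receptive field on the input at this output position is [0 / -3 / -1]. Elementwise product with the kernel and sum: 0·1 + -3·1 + -1·-2.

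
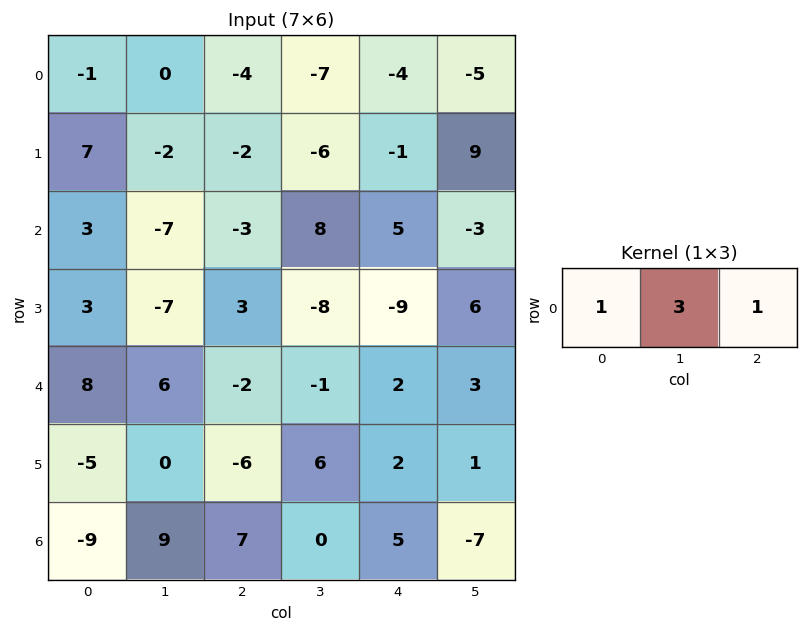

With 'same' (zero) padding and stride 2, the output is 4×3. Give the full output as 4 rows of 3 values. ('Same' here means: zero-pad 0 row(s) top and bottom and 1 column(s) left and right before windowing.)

-3 -19 -24
2 -8 20
30 -1 8
-18 30 8

Output[0,0]: The receptive field on the zero-padded input at this output position is [0 -1 0]. Elementwise product with the kernel and sum: 0·1 + -1·3 + 0·1.
Output[0,1]: The receptive field on the zero-padded input at this output position is [0 -4 -7]. Elementwise product with the kernel and sum: 0·1 + -4·3 + -7·1.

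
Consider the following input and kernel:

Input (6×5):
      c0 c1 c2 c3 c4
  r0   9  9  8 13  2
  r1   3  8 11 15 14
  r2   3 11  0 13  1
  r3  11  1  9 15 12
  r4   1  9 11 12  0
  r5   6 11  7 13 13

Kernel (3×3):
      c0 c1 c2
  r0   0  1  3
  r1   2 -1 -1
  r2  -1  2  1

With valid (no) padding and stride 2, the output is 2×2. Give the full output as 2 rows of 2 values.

Output[0,0]: The receptive field on the input at this output position is [9 9 8 / 3 8 11 / 3 11 0]. Elementwise product with the kernel and sum: 9·1 + 8·3 + 3·2 + 8·-1 + 11·-1 + 3·-1 + 11·2 + 0·1.

39 39
51 20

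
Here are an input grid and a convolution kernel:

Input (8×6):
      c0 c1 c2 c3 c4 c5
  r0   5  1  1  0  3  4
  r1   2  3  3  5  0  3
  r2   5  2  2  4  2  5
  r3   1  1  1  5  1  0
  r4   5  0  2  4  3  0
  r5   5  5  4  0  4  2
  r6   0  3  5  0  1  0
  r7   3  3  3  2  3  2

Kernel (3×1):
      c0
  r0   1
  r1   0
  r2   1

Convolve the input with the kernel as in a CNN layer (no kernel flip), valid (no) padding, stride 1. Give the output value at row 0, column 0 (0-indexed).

10

The receptive field on the input at this output position is [5 / 2 / 5]. Elementwise product with the kernel and sum: 5·1 + 5·1.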